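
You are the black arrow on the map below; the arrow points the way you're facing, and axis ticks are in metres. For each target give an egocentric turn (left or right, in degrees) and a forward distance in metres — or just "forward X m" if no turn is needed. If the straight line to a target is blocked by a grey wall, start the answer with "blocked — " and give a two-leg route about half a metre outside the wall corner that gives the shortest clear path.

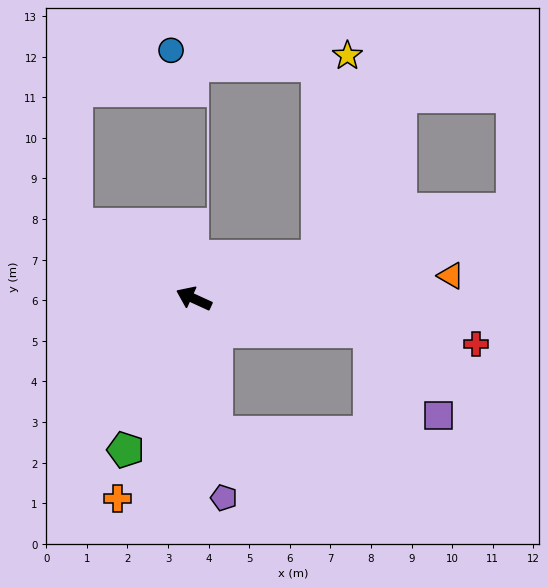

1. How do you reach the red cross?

turn right 164°, forward 7.0 m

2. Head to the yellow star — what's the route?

blocked — turn right 137°, forward 3.2 m, then turn left 63°, forward 5.0 m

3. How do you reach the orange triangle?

turn right 150°, forward 6.4 m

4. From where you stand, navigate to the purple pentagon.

turn left 123°, forward 5.0 m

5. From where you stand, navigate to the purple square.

blocked — turn right 166°, forward 4.4 m, then turn right 41°, forward 2.7 m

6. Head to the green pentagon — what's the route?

turn left 90°, forward 4.1 m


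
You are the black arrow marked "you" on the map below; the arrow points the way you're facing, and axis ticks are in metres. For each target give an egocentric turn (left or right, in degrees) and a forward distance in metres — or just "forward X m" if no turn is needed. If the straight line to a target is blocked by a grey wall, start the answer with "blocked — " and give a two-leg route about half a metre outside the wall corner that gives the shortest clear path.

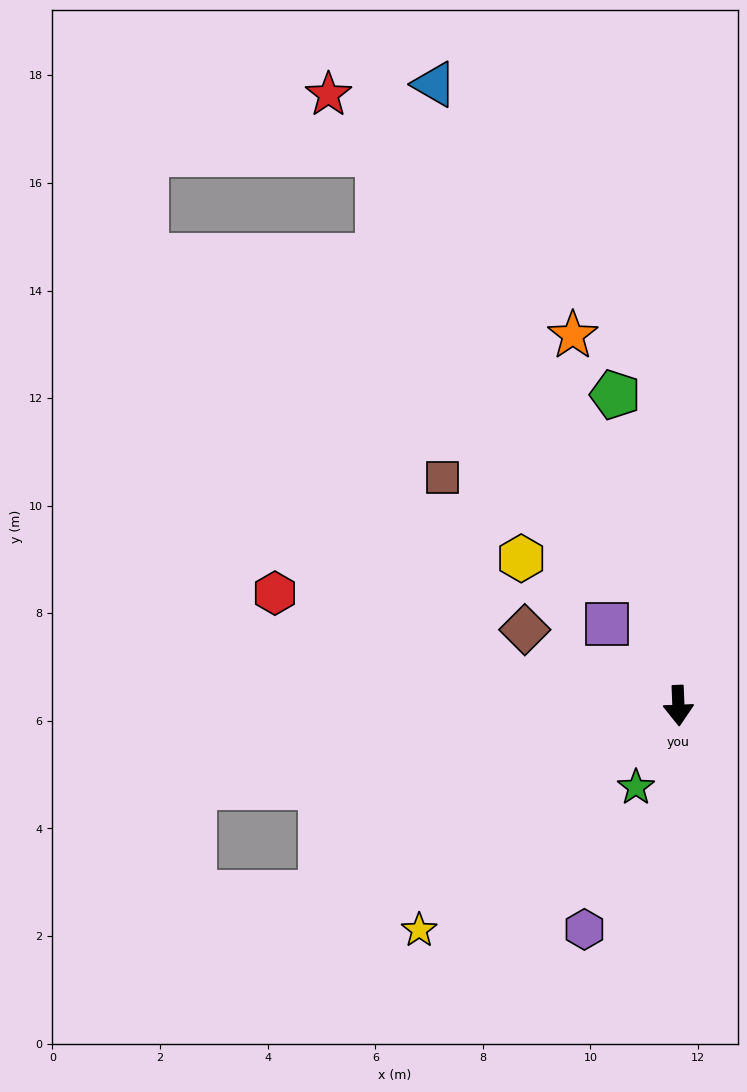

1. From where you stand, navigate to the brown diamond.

turn right 119°, forward 3.2 m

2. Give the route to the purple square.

turn right 141°, forward 2.0 m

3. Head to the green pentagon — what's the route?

turn right 171°, forward 5.9 m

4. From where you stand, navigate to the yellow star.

turn right 51°, forward 6.4 m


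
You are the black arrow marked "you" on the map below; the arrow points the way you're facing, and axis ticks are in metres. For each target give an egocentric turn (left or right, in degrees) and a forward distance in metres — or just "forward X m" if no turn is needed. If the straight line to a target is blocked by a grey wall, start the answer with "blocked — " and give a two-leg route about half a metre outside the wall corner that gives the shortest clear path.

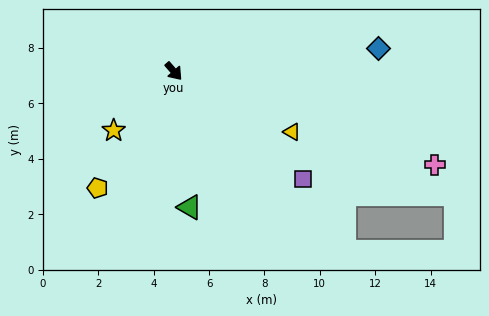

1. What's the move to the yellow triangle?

turn left 22°, forward 4.8 m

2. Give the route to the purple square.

turn left 9°, forward 6.1 m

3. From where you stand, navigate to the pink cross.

turn left 29°, forward 10.0 m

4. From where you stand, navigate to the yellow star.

turn right 86°, forward 3.0 m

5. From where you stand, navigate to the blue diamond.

turn left 55°, forward 7.4 m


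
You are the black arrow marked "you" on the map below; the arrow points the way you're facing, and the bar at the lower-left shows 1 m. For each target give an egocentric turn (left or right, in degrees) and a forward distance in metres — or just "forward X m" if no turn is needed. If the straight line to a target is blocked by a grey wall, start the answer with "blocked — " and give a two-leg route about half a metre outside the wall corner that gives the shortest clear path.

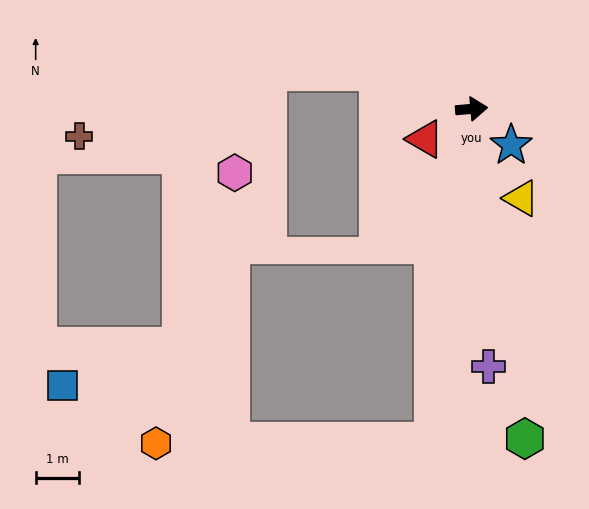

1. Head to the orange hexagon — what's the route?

blocked — turn right 102°, forward 7.6 m, then turn right 82°, forward 6.3 m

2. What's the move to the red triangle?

turn right 152°, forward 1.3 m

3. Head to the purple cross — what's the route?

turn right 91°, forward 5.9 m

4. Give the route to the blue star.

turn right 47°, forward 1.2 m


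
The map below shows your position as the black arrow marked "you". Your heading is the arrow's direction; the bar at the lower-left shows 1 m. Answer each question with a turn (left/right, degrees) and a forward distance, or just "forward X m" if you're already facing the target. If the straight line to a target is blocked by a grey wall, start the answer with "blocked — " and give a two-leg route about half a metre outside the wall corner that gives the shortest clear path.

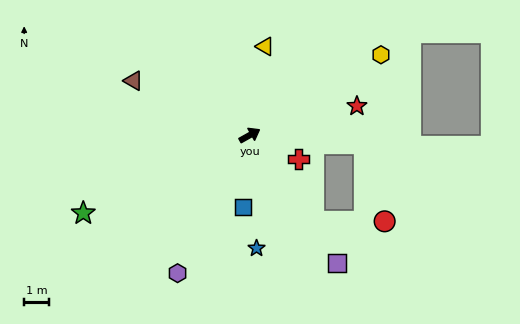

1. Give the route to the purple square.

turn right 85°, forward 6.1 m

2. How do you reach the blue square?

turn right 125°, forward 2.9 m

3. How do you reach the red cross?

turn right 55°, forward 2.2 m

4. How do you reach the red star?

turn right 14°, forward 4.4 m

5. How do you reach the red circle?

blocked — turn right 83°, forward 4.2 m, then turn left 54°, forward 2.8 m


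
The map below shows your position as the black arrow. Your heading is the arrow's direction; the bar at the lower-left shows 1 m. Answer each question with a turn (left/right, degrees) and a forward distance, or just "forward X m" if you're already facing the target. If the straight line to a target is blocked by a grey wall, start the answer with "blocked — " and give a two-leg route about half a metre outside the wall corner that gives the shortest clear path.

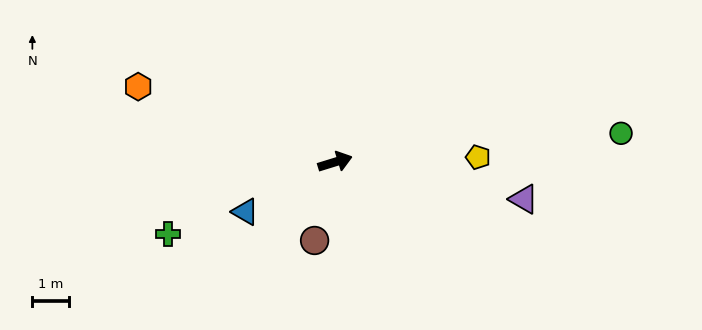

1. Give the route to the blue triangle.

turn right 168°, forward 2.8 m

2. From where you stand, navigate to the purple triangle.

turn right 28°, forward 5.3 m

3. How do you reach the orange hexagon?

turn left 142°, forward 5.8 m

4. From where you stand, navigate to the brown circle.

turn right 122°, forward 2.2 m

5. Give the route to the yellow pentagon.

turn right 15°, forward 3.9 m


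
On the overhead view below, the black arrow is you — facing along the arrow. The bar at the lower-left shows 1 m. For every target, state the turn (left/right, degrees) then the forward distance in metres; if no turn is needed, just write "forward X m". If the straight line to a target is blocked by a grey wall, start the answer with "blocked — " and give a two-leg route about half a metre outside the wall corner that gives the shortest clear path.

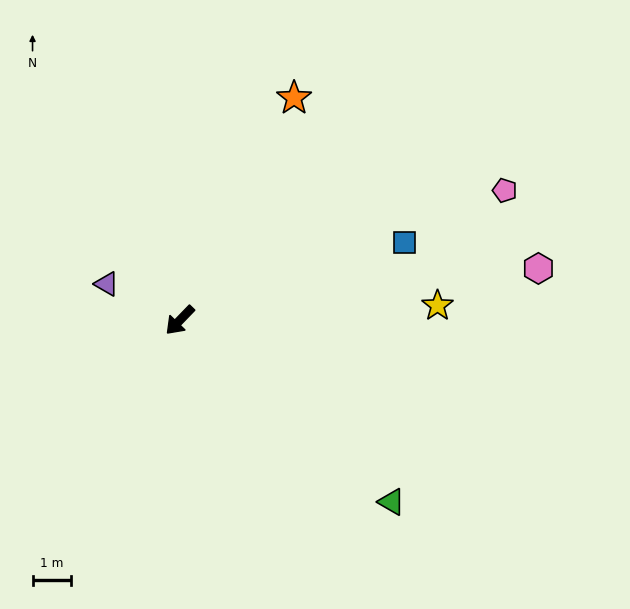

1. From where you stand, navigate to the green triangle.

turn left 93°, forward 7.3 m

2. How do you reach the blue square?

turn left 153°, forward 6.3 m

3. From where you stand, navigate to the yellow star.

turn left 137°, forward 6.8 m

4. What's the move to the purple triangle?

turn right 72°, forward 2.1 m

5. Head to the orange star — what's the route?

turn right 163°, forward 6.6 m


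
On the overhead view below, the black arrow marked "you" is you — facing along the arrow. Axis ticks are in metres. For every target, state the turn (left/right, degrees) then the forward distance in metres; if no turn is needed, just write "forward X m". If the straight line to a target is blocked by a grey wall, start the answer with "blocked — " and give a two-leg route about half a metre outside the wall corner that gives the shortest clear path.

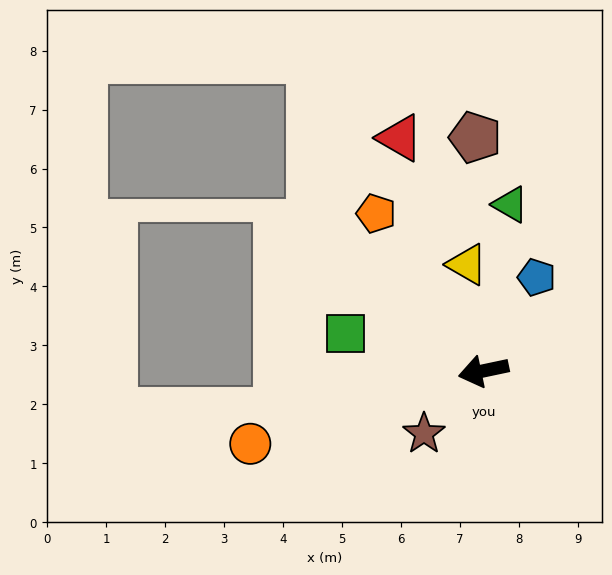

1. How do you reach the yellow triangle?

turn right 93°, forward 1.8 m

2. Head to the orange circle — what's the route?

turn left 5°, forward 4.1 m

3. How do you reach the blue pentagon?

turn right 132°, forward 1.8 m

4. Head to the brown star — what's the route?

turn left 35°, forward 1.5 m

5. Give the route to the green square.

turn right 27°, forward 2.4 m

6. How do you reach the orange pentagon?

turn right 68°, forward 3.2 m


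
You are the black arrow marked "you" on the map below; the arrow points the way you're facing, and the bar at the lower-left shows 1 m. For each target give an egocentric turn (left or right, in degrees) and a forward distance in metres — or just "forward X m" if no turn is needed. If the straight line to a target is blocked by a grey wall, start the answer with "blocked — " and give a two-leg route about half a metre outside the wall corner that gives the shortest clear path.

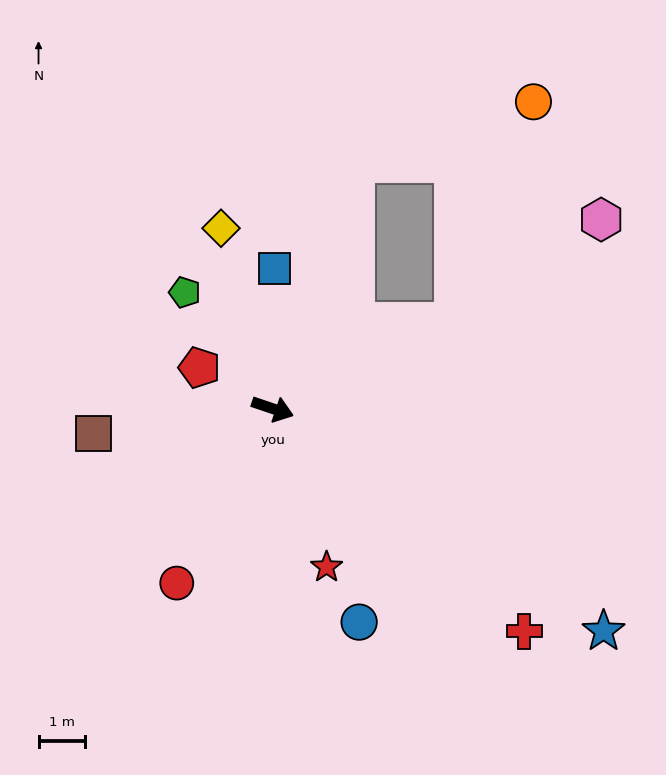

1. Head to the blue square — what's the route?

turn left 108°, forward 3.0 m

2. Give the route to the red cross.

turn right 23°, forward 7.3 m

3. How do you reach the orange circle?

blocked — turn left 44°, forward 4.3 m, then turn left 45°, forward 5.1 m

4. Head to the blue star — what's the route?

turn right 15°, forward 8.6 m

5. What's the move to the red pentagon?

turn left 169°, forward 1.8 m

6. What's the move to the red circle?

turn right 100°, forward 4.3 m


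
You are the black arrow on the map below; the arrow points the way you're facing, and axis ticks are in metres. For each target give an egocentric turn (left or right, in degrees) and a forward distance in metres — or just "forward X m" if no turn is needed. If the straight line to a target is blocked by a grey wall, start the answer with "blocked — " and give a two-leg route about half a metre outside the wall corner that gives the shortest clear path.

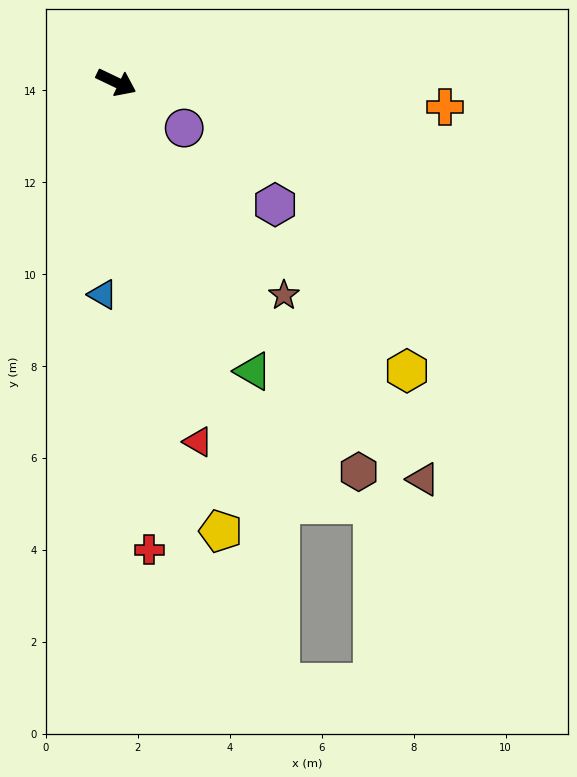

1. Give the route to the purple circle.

turn right 8°, forward 1.8 m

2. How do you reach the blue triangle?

turn right 68°, forward 4.6 m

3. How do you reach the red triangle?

turn right 52°, forward 8.0 m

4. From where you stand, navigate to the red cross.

turn right 60°, forward 10.2 m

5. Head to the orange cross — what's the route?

turn left 21°, forward 7.2 m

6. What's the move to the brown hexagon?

turn right 33°, forward 10.0 m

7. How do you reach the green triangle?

turn right 39°, forward 7.0 m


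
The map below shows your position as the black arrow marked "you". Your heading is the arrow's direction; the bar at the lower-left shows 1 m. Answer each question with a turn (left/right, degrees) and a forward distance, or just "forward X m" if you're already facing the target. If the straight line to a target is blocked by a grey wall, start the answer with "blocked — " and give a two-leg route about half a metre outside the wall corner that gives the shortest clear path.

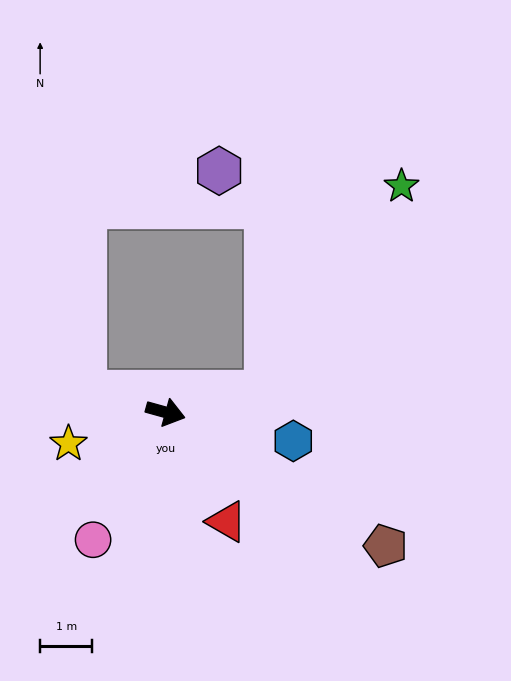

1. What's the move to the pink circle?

turn right 104°, forward 2.8 m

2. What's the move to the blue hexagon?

turn left 3°, forward 2.5 m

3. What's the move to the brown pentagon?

turn right 16°, forward 4.9 m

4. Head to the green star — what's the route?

blocked — turn left 27°, forward 2.0 m, then turn left 45°, forward 4.7 m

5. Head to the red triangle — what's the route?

turn right 45°, forward 2.4 m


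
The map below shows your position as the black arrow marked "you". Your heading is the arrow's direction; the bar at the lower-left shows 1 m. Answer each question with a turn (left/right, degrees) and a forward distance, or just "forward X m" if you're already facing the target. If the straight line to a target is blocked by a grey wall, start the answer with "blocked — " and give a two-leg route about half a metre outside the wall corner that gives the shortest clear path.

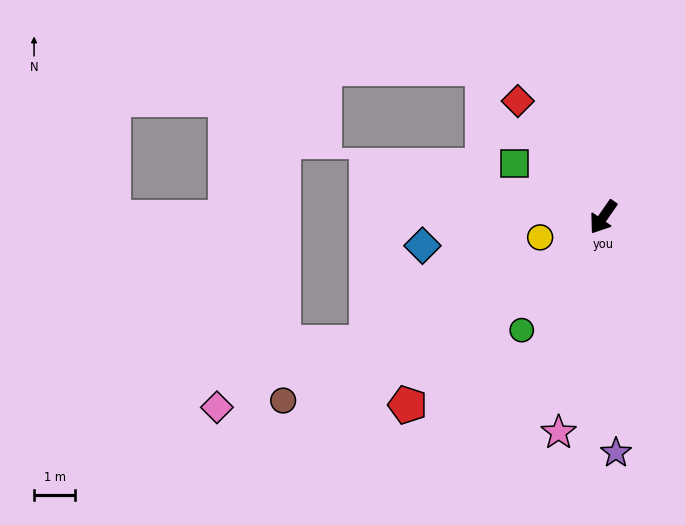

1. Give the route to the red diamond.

turn right 109°, forward 3.5 m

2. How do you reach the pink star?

turn left 23°, forward 5.3 m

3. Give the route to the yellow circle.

turn right 37°, forward 1.6 m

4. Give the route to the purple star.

turn left 38°, forward 5.7 m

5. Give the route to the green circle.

forward 3.4 m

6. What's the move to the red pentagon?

turn right 11°, forward 6.6 m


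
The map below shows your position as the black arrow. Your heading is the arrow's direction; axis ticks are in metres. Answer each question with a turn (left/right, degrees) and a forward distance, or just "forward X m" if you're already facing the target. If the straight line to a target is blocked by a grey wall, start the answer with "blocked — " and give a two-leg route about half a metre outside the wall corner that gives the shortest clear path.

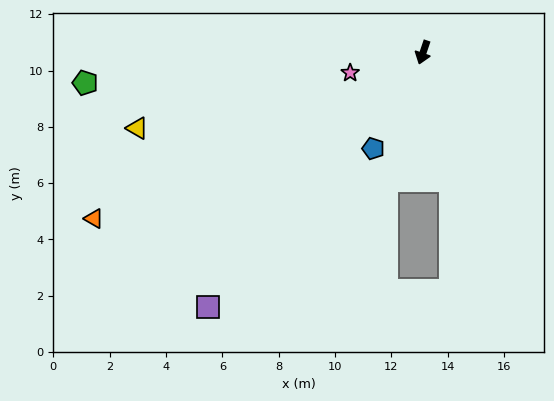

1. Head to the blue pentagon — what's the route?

turn right 9°, forward 3.8 m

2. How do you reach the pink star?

turn right 56°, forward 2.7 m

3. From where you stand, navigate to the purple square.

turn right 21°, forward 11.8 m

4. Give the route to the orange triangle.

turn right 45°, forward 13.1 m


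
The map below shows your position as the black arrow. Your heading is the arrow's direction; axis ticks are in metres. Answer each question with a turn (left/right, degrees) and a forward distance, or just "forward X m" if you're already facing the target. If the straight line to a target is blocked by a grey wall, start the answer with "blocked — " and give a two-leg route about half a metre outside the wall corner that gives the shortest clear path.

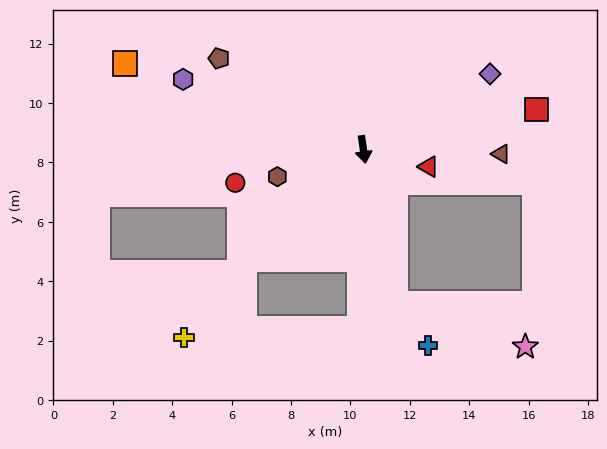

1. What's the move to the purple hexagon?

turn right 119°, forward 6.5 m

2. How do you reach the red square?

turn left 95°, forward 6.0 m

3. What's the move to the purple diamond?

turn left 113°, forward 5.0 m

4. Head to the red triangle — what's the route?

turn left 67°, forward 2.3 m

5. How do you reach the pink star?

blocked — turn left 4°, forward 5.3 m, then turn left 59°, forward 4.6 m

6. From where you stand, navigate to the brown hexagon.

turn right 81°, forward 3.0 m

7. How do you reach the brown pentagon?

turn right 130°, forward 5.7 m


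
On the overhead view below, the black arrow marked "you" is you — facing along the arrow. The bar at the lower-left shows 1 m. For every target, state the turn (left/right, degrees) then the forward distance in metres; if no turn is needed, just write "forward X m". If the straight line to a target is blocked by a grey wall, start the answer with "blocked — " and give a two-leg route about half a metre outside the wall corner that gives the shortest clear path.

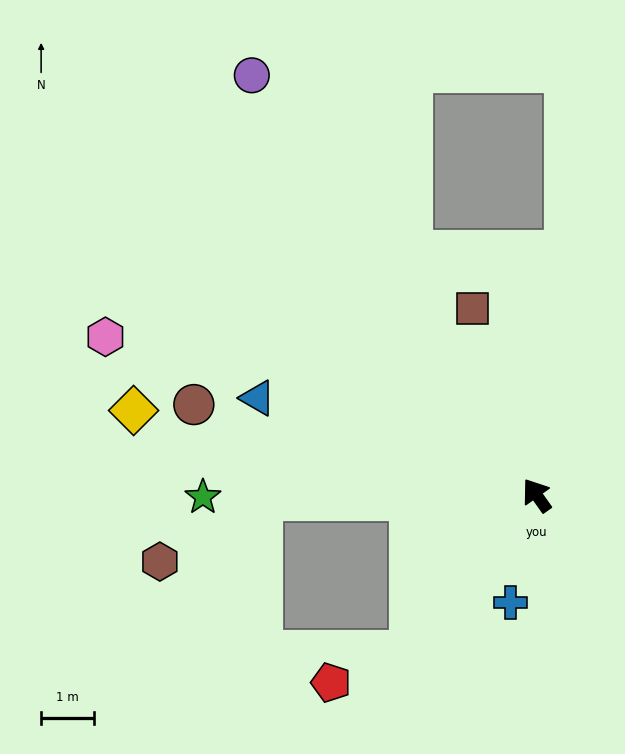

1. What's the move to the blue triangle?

turn left 36°, forward 5.6 m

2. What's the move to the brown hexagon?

blocked — turn left 55°, forward 5.2 m, then turn left 32°, forward 2.2 m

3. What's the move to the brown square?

turn right 16°, forward 3.7 m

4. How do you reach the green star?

turn left 55°, forward 6.3 m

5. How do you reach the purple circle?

forward 9.6 m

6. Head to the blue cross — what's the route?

turn left 131°, forward 2.1 m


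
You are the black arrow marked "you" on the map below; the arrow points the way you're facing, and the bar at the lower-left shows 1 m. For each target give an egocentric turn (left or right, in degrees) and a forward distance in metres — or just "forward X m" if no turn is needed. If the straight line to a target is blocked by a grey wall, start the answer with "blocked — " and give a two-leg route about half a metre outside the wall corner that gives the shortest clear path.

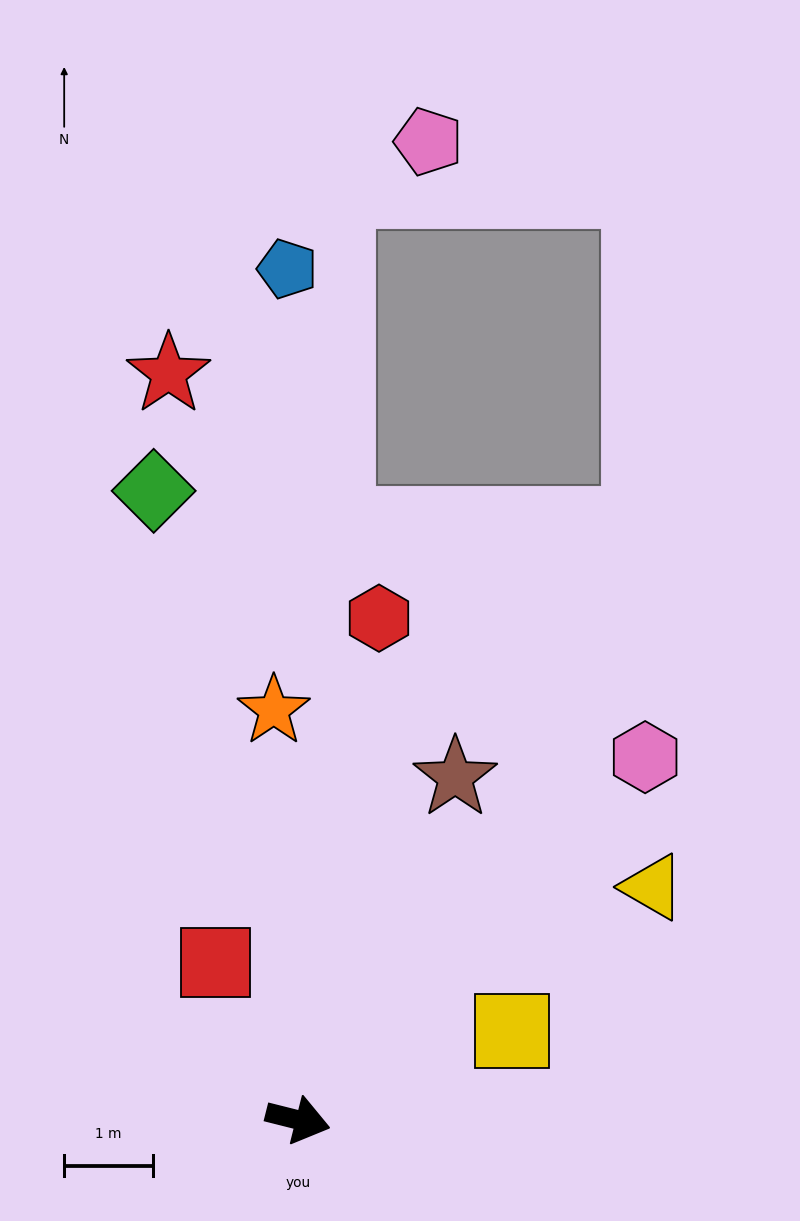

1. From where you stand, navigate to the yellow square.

turn left 37°, forward 2.6 m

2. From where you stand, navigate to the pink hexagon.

turn left 60°, forward 5.6 m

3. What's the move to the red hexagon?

turn left 95°, forward 5.7 m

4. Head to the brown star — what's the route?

turn left 79°, forward 4.2 m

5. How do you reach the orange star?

turn left 108°, forward 4.6 m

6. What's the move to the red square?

turn left 132°, forward 2.0 m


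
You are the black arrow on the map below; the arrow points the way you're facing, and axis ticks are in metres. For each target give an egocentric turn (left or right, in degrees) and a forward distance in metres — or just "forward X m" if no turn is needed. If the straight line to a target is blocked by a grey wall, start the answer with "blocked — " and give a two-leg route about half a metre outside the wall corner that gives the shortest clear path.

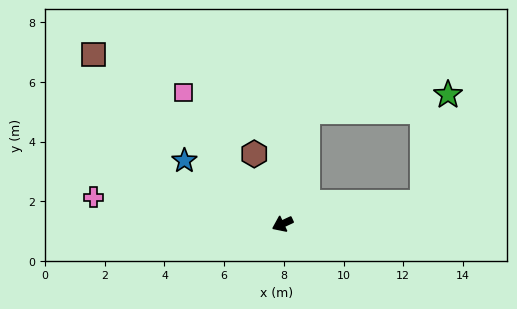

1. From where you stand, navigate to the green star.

blocked — turn left 164°, forward 4.7 m, then turn left 68°, forward 3.7 m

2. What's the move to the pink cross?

turn right 33°, forward 6.4 m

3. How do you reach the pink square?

turn right 78°, forward 5.5 m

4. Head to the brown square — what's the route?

turn right 67°, forward 8.5 m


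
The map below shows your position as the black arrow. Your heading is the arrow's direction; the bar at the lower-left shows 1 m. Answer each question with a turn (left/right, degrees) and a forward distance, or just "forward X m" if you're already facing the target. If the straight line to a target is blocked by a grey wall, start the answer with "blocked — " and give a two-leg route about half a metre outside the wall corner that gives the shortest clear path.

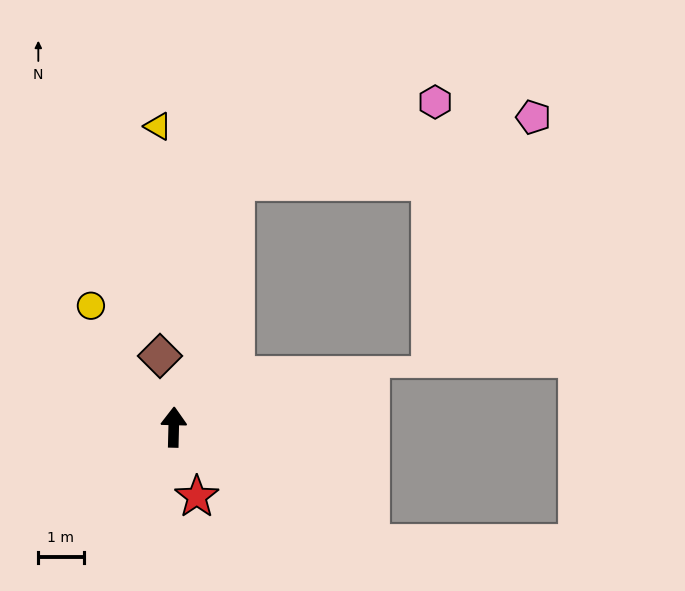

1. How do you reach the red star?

turn right 160°, forward 1.6 m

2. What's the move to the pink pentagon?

blocked — turn right 13°, forward 5.6 m, then turn right 63°, forward 6.7 m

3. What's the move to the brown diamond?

turn left 12°, forward 1.6 m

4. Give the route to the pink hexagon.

blocked — turn right 13°, forward 5.6 m, then turn right 54°, forward 4.8 m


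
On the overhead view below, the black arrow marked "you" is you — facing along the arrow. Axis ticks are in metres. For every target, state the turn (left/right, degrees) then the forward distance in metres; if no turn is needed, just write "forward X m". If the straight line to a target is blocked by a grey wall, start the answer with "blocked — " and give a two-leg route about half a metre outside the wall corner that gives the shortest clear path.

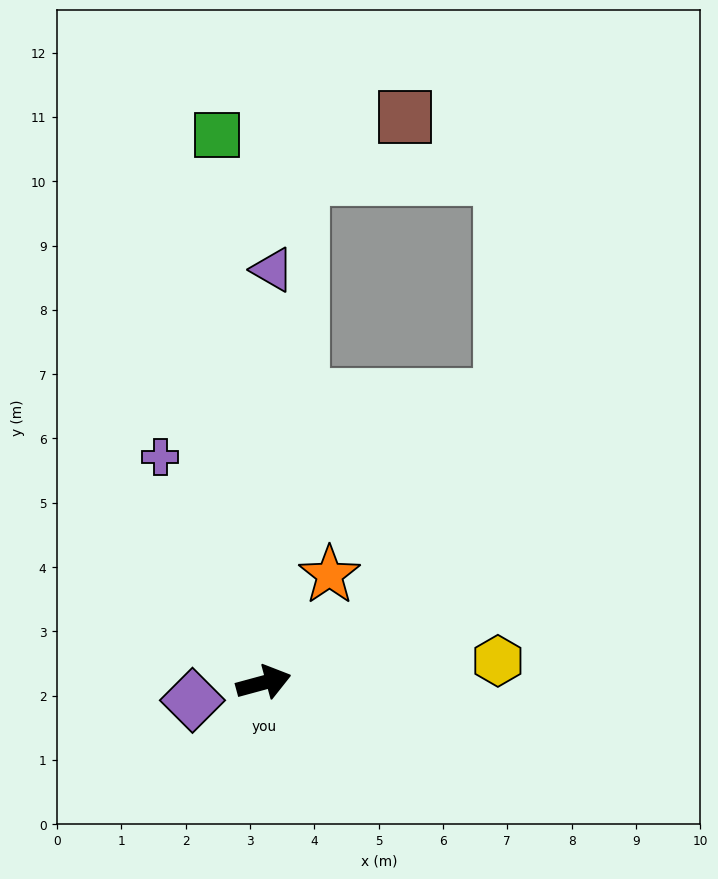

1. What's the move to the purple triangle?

turn left 74°, forward 6.4 m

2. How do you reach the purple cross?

turn left 99°, forward 3.9 m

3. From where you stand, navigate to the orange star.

turn left 43°, forward 2.0 m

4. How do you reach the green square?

turn left 80°, forward 8.5 m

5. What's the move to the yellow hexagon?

turn right 10°, forward 3.7 m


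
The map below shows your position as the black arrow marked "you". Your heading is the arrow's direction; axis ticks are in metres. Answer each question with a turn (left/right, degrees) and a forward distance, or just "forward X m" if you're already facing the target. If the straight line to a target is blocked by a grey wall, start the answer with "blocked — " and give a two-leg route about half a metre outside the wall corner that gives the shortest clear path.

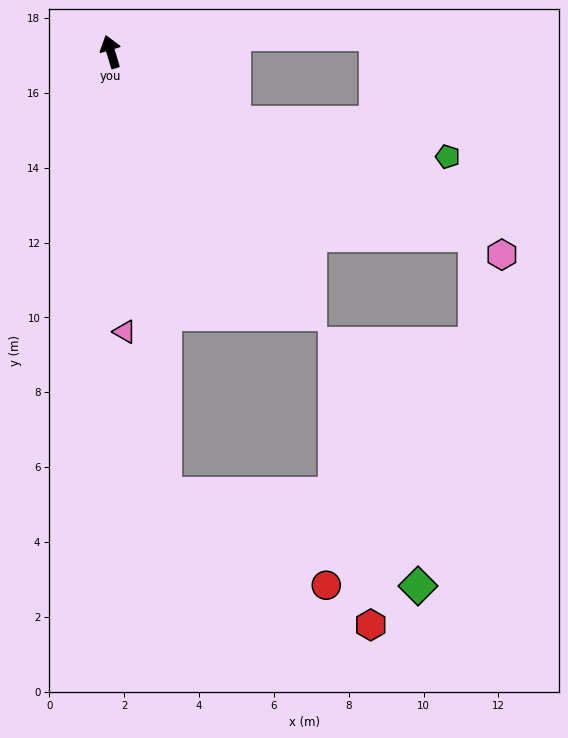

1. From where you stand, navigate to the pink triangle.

turn left 166°, forward 7.5 m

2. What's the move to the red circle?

blocked — turn left 170°, forward 11.9 m, then turn left 53°, forward 4.9 m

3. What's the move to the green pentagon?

blocked — turn right 136°, forward 3.8 m, then turn left 20°, forward 5.8 m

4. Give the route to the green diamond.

blocked — turn left 170°, forward 11.9 m, then turn left 63°, forward 7.2 m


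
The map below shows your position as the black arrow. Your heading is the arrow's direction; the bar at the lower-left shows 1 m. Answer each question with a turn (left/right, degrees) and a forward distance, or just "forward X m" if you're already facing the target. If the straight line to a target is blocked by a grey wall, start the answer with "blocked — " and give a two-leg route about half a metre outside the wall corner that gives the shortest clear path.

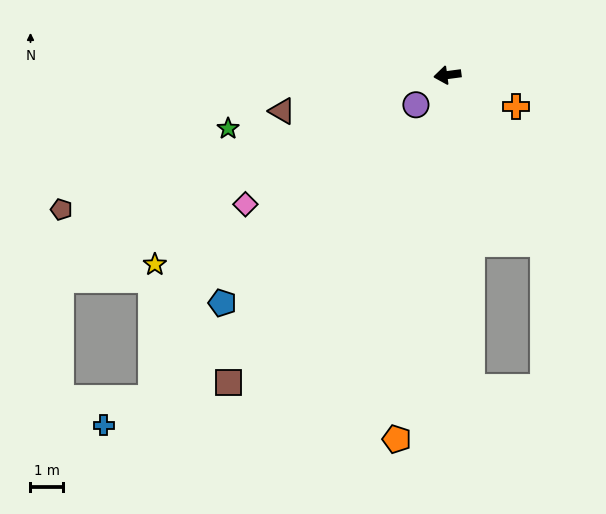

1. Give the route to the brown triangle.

turn left 5°, forward 5.2 m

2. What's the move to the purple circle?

turn left 36°, forward 1.3 m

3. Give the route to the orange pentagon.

turn left 75°, forward 11.2 m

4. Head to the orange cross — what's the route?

turn left 148°, forward 2.3 m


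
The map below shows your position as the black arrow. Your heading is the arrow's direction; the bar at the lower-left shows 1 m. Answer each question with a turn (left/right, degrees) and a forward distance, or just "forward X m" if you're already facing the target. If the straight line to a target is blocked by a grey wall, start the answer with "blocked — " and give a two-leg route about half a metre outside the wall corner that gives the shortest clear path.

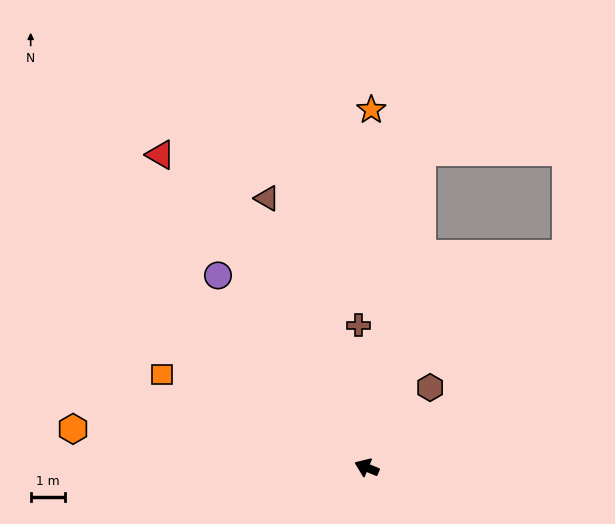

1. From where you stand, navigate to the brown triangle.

turn right 47°, forward 8.3 m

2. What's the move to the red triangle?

turn right 34°, forward 10.8 m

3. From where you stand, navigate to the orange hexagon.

turn left 15°, forward 8.5 m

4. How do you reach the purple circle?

turn right 30°, forward 7.0 m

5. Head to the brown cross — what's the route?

turn right 64°, forward 4.1 m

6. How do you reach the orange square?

forward 6.5 m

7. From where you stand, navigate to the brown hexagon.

turn right 106°, forward 2.9 m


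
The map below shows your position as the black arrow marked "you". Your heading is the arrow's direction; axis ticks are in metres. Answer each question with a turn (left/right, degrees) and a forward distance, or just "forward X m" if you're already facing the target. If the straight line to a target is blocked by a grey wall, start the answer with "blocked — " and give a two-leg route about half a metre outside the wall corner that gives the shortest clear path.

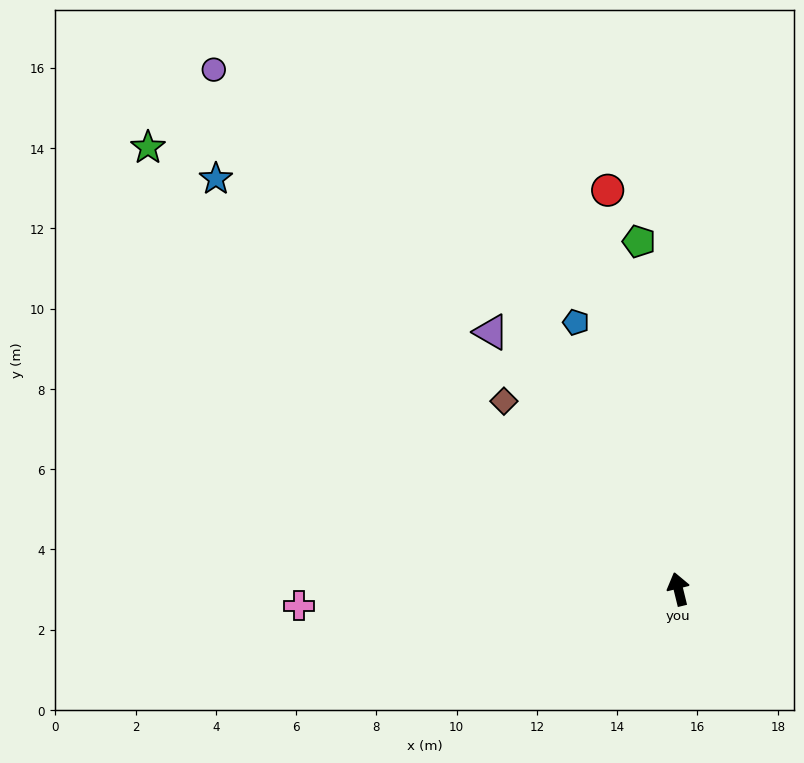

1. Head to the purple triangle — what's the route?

turn left 22°, forward 7.9 m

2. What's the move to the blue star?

turn left 35°, forward 15.4 m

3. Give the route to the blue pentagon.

turn left 7°, forward 7.1 m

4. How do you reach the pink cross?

turn left 79°, forward 9.5 m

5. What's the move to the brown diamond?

turn left 29°, forward 6.4 m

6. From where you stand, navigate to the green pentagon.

turn right 7°, forward 8.7 m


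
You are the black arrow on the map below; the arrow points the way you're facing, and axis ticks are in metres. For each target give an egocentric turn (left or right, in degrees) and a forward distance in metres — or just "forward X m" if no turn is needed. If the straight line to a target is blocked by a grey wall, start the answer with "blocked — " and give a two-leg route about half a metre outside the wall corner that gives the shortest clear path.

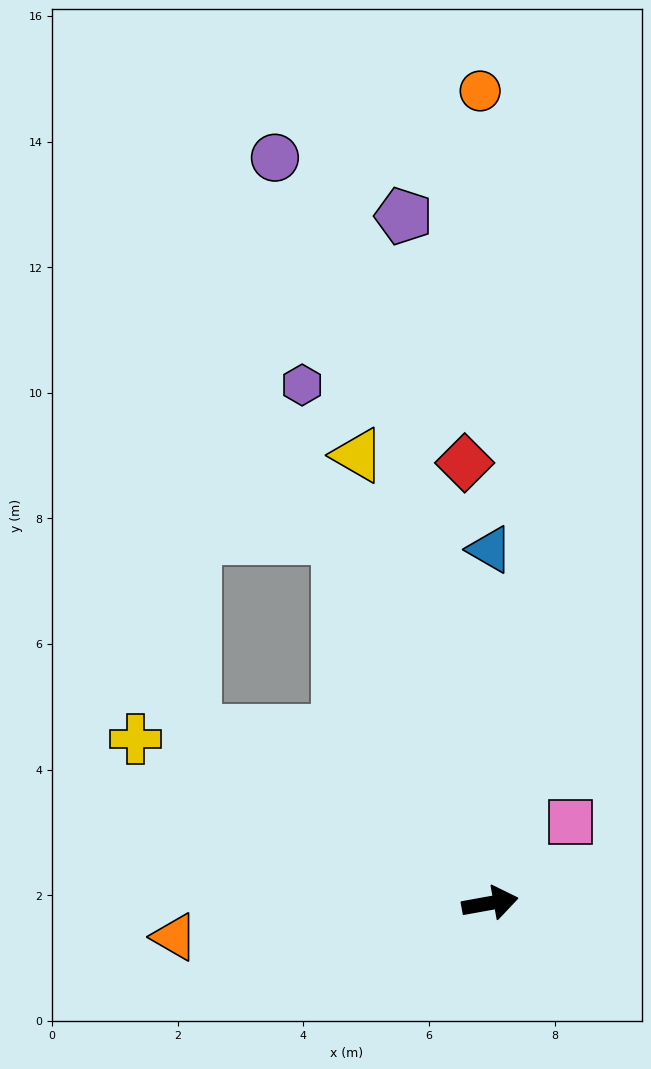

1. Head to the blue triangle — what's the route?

turn left 80°, forward 5.6 m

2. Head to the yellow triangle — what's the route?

turn left 96°, forward 7.4 m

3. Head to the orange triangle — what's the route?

turn left 176°, forward 5.1 m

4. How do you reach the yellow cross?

turn left 145°, forward 6.2 m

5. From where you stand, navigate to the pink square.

turn left 35°, forward 1.8 m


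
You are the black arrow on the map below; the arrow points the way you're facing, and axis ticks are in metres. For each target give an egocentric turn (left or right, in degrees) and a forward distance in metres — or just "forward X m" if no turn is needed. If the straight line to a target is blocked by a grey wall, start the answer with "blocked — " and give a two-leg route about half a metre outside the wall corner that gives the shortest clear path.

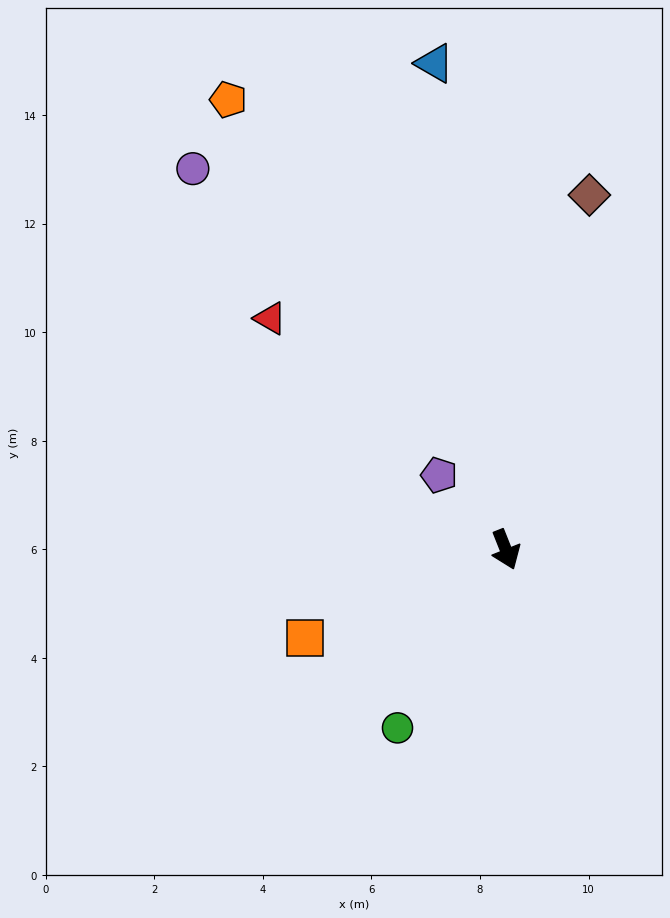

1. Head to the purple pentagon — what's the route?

turn right 160°, forward 1.8 m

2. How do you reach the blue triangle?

turn left 167°, forward 9.1 m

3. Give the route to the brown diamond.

turn left 145°, forward 6.7 m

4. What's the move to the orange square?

turn right 88°, forward 4.0 m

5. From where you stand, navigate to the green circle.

turn right 53°, forward 3.8 m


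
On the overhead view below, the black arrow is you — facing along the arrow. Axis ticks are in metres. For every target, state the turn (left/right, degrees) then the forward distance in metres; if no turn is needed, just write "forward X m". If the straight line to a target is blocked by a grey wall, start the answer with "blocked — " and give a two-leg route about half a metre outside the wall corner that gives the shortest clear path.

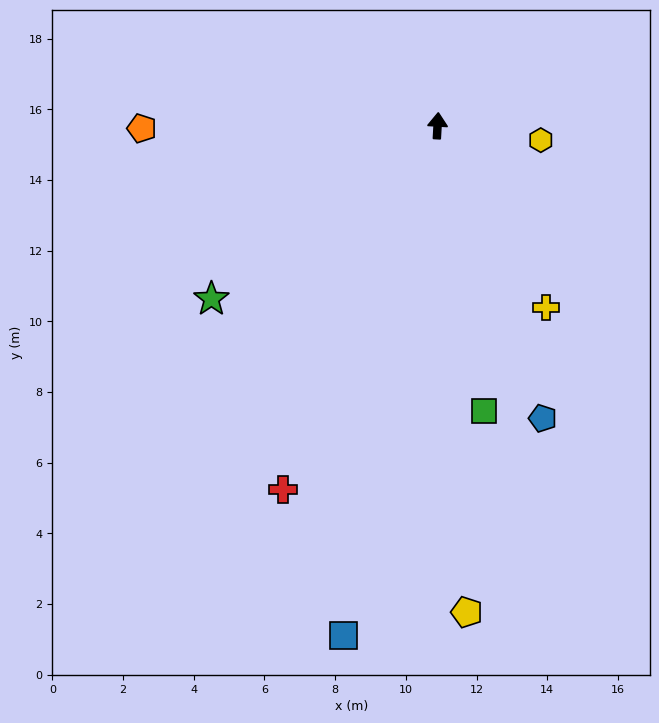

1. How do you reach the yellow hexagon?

turn right 95°, forward 2.9 m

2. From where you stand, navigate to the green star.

turn left 131°, forward 8.1 m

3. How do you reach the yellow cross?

turn right 146°, forward 6.0 m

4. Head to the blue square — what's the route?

turn left 173°, forward 14.7 m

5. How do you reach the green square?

turn right 167°, forward 8.2 m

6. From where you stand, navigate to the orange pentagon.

turn left 94°, forward 8.4 m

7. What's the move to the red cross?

turn left 160°, forward 11.2 m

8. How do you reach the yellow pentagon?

turn right 173°, forward 13.8 m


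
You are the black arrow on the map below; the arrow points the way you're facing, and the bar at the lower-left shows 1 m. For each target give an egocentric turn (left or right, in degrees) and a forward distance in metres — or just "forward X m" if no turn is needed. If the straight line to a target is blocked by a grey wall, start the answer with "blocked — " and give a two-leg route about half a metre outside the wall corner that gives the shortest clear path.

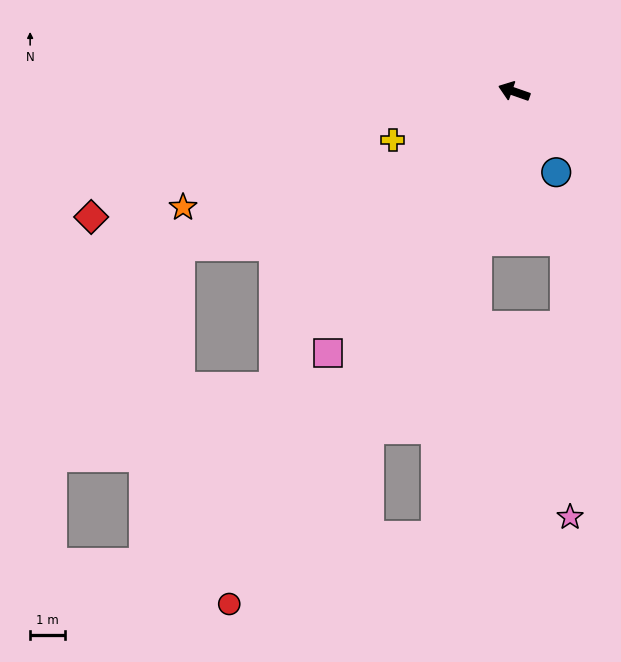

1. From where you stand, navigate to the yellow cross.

turn left 41°, forward 3.8 m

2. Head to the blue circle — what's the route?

turn left 137°, forward 2.6 m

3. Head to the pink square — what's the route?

turn left 74°, forward 9.3 m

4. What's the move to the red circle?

turn left 80°, forward 17.0 m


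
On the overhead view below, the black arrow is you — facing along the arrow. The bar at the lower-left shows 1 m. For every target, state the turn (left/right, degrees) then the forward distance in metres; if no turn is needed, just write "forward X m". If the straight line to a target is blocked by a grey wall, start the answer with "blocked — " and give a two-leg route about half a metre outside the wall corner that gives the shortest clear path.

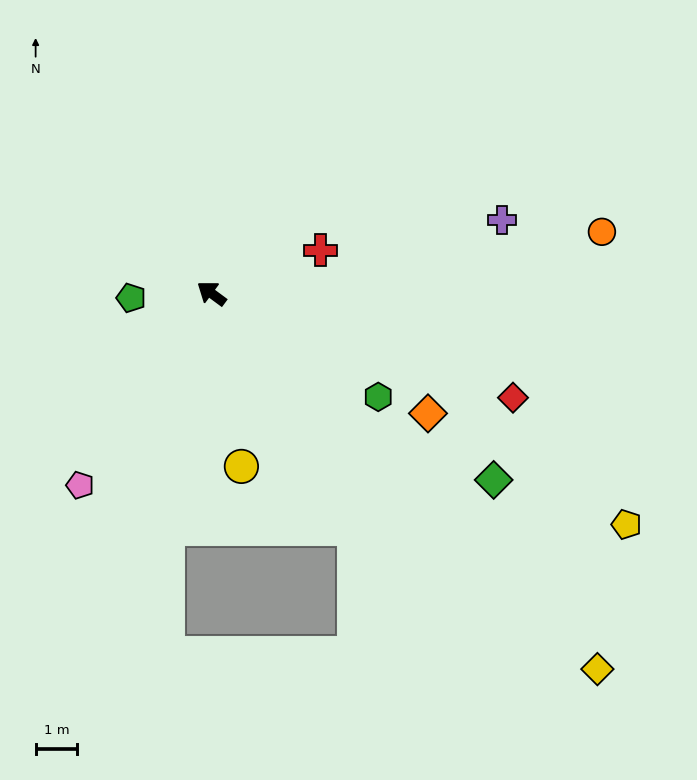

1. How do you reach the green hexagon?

turn right 175°, forward 4.7 m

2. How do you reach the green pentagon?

turn left 40°, forward 1.9 m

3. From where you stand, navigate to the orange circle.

turn right 135°, forward 9.5 m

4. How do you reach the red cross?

turn right 122°, forward 2.8 m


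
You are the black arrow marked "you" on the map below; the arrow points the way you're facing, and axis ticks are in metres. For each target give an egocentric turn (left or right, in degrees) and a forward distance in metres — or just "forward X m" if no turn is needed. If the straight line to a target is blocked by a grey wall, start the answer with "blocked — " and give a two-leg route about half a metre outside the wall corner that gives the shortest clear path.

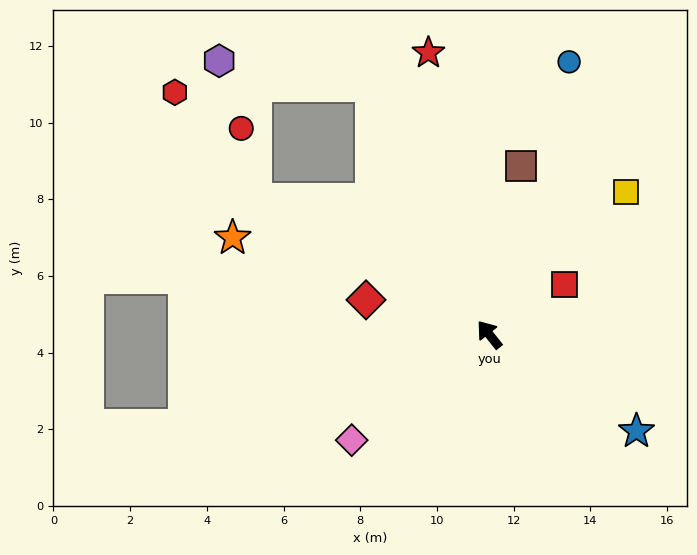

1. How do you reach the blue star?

turn right 162°, forward 4.6 m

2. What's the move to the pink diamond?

turn left 89°, forward 4.5 m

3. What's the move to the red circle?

blocked — turn left 21°, forward 7.0 m, then turn right 48°, forward 1.9 m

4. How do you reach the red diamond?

turn left 36°, forward 3.3 m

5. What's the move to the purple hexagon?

blocked — turn right 13°, forward 7.2 m, then turn left 55°, forward 4.0 m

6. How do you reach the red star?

turn right 26°, forward 7.5 m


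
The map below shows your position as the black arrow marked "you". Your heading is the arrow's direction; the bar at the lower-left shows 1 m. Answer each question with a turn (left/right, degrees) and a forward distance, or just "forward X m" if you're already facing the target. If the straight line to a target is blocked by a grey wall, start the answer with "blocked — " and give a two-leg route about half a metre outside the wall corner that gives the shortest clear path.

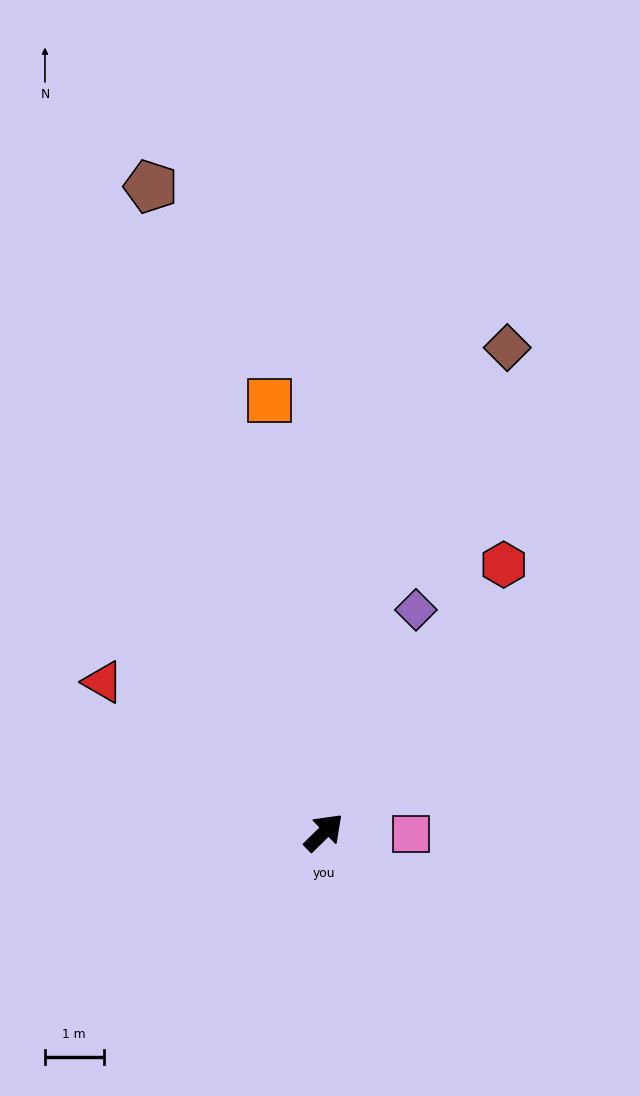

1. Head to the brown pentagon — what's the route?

turn left 61°, forward 11.4 m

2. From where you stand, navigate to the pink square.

turn right 45°, forward 1.5 m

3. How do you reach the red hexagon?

turn left 12°, forward 5.5 m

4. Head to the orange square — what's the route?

turn left 53°, forward 7.4 m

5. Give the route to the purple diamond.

turn left 23°, forward 4.1 m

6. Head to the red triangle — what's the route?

turn left 101°, forward 4.6 m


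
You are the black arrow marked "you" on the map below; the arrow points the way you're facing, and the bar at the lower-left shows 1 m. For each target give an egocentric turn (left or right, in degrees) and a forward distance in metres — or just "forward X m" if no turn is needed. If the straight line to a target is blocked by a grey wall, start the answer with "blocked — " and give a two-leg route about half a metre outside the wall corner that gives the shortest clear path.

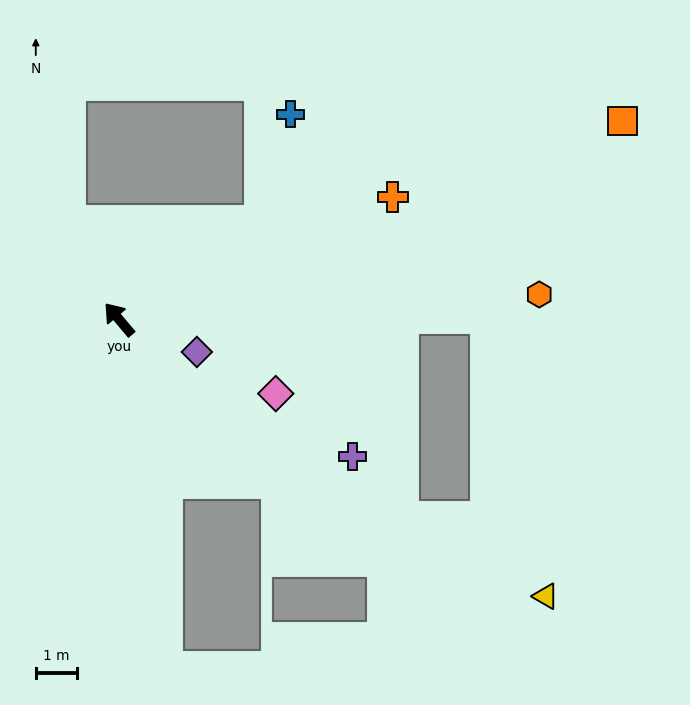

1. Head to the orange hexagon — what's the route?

turn right 127°, forward 10.2 m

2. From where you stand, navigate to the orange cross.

turn right 106°, forward 7.2 m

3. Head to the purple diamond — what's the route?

turn right 153°, forward 2.0 m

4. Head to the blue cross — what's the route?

blocked — turn right 96°, forward 4.2 m, then turn left 41°, forward 2.7 m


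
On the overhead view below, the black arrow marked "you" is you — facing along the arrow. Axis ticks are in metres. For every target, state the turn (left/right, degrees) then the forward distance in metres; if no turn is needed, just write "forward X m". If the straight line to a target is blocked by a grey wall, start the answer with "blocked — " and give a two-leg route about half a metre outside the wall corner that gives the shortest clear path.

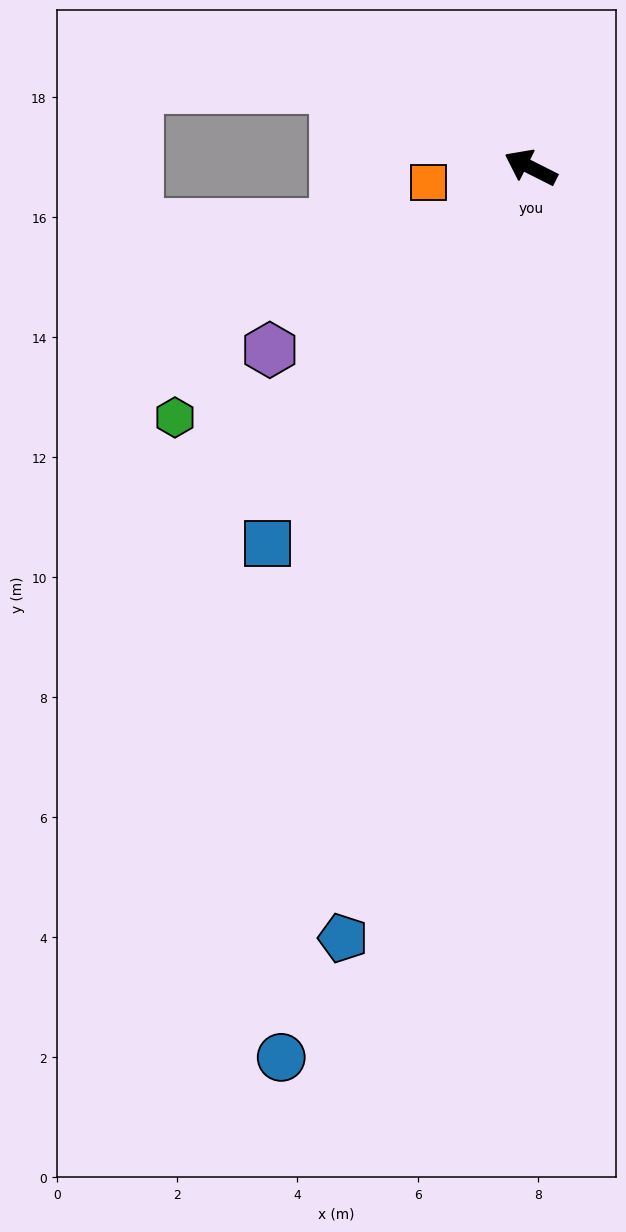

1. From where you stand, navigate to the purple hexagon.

turn left 62°, forward 5.3 m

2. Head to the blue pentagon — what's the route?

turn left 103°, forward 13.2 m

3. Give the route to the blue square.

turn left 82°, forward 7.6 m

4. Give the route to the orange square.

turn left 35°, forward 1.7 m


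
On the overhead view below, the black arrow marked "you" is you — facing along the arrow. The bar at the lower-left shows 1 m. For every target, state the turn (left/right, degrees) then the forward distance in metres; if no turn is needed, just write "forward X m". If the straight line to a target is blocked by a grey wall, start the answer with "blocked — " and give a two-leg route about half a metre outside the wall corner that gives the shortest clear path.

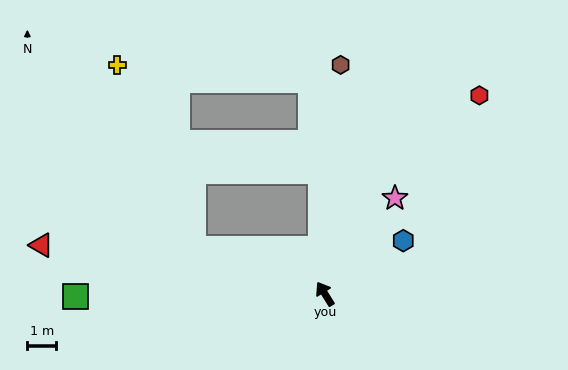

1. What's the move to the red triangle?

turn left 48°, forward 10.0 m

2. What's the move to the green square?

turn left 59°, forward 8.7 m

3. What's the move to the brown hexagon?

turn right 36°, forward 8.0 m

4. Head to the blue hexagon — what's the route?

turn right 88°, forward 3.3 m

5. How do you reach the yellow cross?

blocked — turn left 39°, forward 4.8 m, then turn right 48°, forward 6.9 m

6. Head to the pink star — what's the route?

turn right 68°, forward 4.1 m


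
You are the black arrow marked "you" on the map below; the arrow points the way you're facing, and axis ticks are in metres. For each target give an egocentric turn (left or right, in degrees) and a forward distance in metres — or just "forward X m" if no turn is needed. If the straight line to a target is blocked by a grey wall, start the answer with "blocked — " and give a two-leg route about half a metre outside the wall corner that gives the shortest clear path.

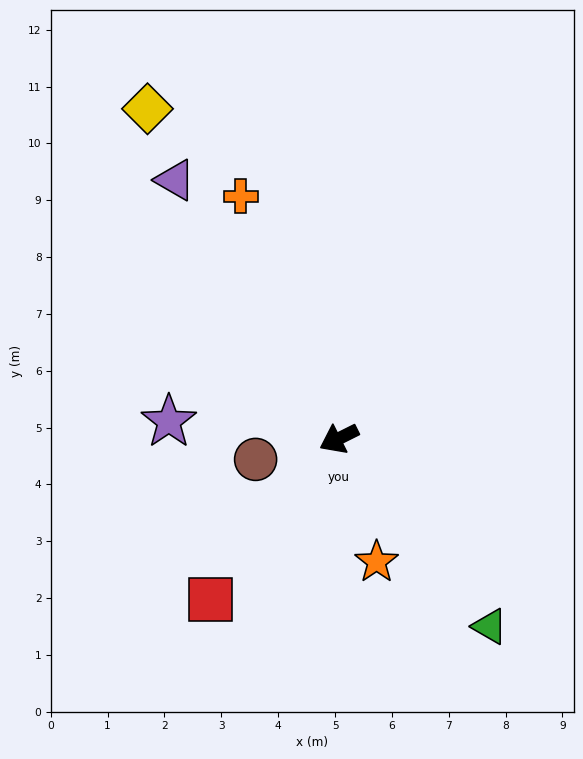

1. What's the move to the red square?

turn left 25°, forward 3.6 m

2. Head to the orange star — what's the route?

turn left 80°, forward 2.3 m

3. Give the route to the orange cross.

turn right 94°, forward 4.6 m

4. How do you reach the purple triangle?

turn right 84°, forward 5.4 m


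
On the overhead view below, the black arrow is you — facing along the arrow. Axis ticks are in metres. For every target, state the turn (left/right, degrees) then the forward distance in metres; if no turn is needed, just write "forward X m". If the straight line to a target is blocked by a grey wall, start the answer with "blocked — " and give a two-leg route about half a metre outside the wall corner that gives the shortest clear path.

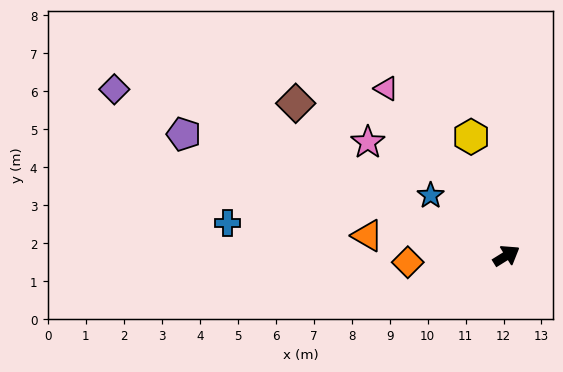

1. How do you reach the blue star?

turn left 110°, forward 2.5 m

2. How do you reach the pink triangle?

turn left 94°, forward 5.4 m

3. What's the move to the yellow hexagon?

turn left 75°, forward 3.3 m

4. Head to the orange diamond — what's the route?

turn left 152°, forward 2.6 m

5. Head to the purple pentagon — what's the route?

turn left 127°, forward 9.1 m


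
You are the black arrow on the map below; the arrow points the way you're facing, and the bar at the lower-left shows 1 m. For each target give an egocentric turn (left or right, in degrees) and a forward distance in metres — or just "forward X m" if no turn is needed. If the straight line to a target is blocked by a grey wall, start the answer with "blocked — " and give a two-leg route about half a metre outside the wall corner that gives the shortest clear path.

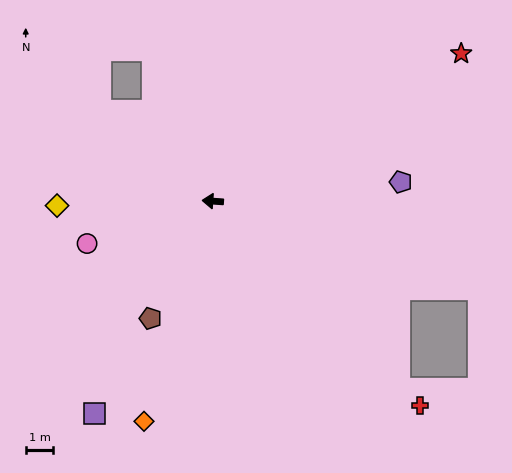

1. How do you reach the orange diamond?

turn left 77°, forward 8.3 m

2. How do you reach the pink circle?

turn left 23°, forward 4.8 m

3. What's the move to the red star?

turn right 145°, forward 10.4 m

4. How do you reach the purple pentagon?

turn right 170°, forward 6.8 m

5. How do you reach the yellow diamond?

turn left 6°, forward 5.6 m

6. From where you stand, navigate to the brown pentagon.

turn left 66°, forward 4.8 m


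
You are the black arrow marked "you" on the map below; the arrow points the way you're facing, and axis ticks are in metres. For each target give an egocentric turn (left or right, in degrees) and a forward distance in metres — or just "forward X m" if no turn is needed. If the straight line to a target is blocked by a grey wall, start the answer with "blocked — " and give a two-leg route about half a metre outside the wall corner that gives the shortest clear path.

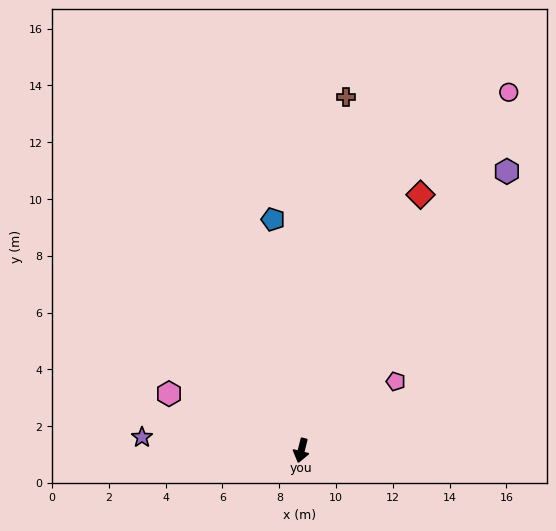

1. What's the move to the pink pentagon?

turn left 140°, forward 4.1 m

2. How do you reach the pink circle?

turn left 164°, forward 14.6 m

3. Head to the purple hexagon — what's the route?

turn left 158°, forward 12.2 m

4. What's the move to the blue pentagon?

turn right 159°, forward 8.2 m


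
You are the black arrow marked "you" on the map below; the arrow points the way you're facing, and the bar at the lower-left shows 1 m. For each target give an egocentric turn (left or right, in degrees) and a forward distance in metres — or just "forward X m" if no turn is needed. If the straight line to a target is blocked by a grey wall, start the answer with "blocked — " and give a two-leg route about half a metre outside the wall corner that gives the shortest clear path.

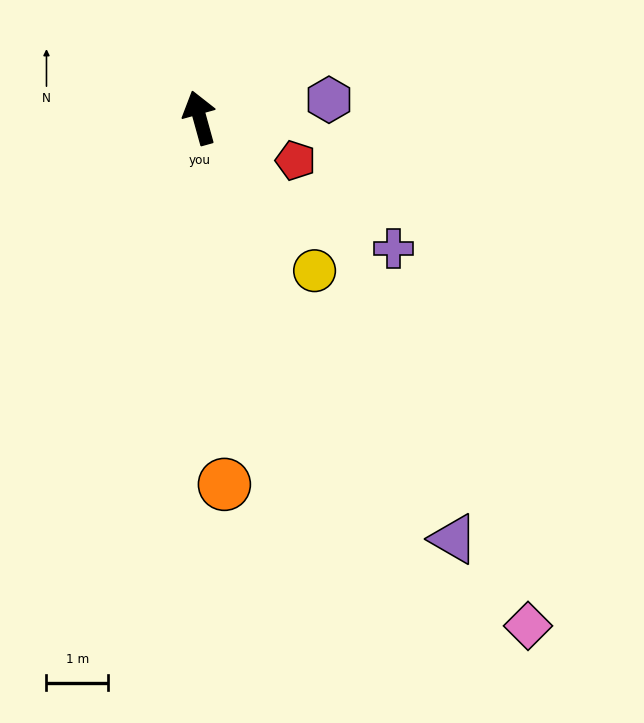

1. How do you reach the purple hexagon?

turn right 98°, forward 2.1 m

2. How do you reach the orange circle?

turn left 168°, forward 6.0 m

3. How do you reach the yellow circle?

turn right 159°, forward 3.1 m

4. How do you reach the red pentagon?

turn right 130°, forward 1.7 m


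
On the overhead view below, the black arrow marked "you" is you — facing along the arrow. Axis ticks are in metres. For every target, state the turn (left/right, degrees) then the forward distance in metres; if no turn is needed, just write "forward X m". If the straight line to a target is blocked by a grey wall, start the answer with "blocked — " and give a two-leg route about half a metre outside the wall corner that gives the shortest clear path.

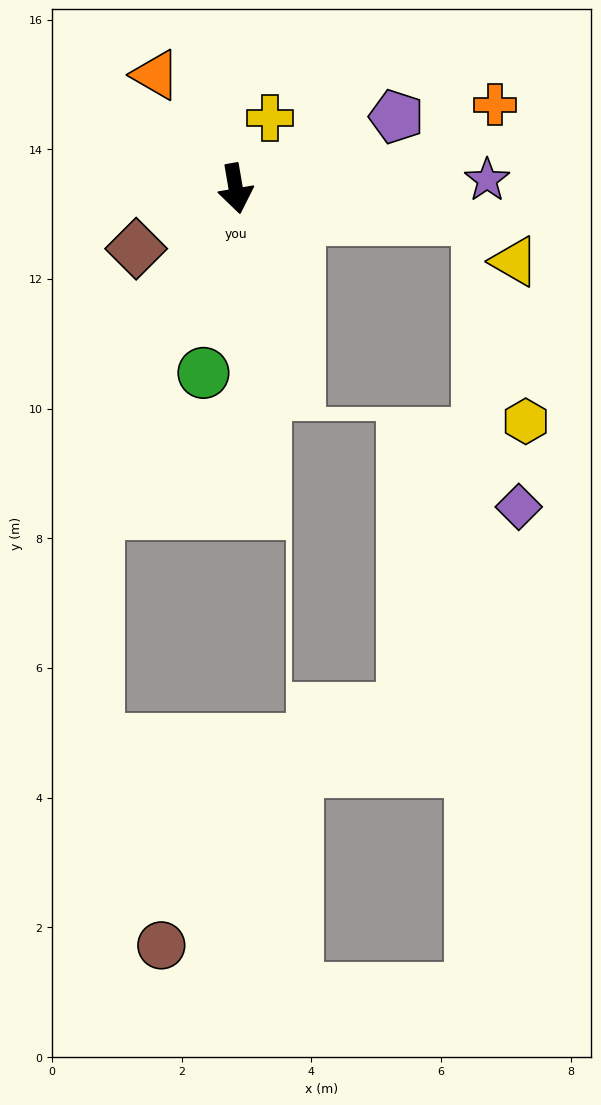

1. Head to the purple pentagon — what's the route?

turn left 104°, forward 2.7 m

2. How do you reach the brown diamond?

turn right 69°, forward 1.8 m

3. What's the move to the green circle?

turn right 20°, forward 2.9 m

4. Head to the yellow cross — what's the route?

turn left 145°, forward 1.2 m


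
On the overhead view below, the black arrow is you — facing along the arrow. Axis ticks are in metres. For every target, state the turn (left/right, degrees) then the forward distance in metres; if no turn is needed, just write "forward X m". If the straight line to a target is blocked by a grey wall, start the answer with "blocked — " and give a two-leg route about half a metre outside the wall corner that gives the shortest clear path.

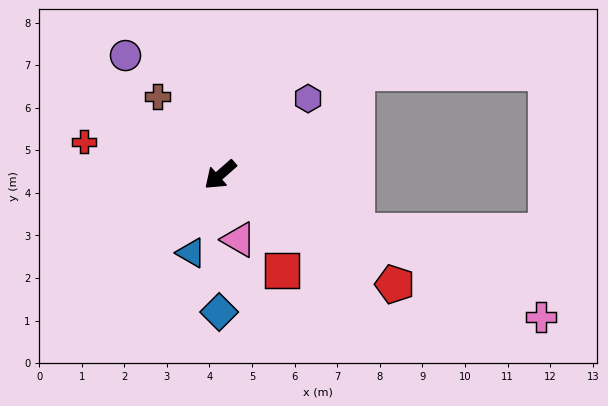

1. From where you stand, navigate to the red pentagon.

turn left 107°, forward 4.8 m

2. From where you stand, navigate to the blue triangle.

turn left 28°, forward 2.0 m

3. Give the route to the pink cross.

turn left 115°, forward 8.2 m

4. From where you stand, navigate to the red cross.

turn right 55°, forward 3.3 m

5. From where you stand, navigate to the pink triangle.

turn left 65°, forward 1.6 m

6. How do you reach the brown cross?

turn right 93°, forward 2.4 m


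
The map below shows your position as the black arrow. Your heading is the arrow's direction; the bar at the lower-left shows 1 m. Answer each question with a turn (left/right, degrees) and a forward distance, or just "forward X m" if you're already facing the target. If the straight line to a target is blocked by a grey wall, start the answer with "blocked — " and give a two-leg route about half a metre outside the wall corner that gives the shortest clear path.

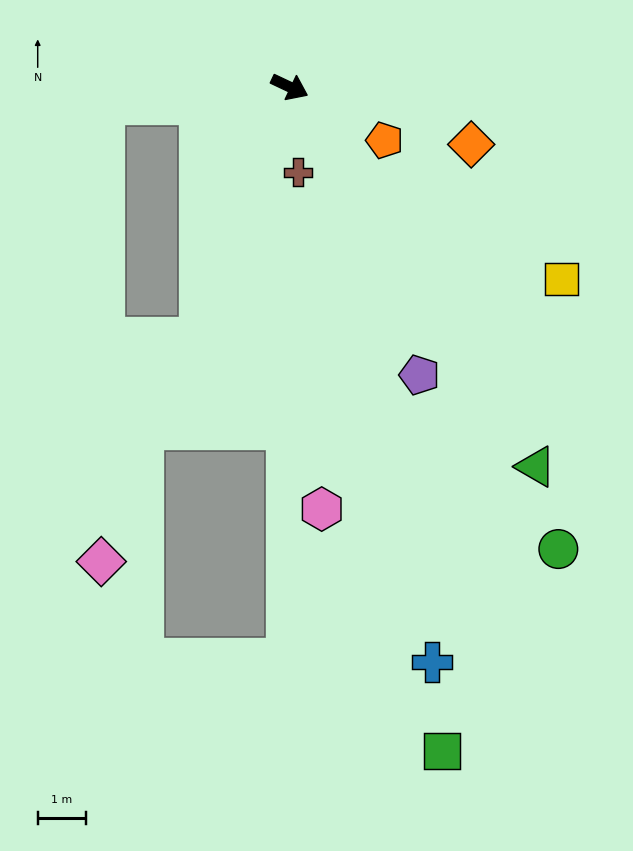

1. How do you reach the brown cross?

turn right 59°, forward 1.8 m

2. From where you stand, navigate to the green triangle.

turn right 32°, forward 9.4 m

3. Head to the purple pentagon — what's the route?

turn right 40°, forward 6.6 m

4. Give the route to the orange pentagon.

turn right 4°, forward 2.3 m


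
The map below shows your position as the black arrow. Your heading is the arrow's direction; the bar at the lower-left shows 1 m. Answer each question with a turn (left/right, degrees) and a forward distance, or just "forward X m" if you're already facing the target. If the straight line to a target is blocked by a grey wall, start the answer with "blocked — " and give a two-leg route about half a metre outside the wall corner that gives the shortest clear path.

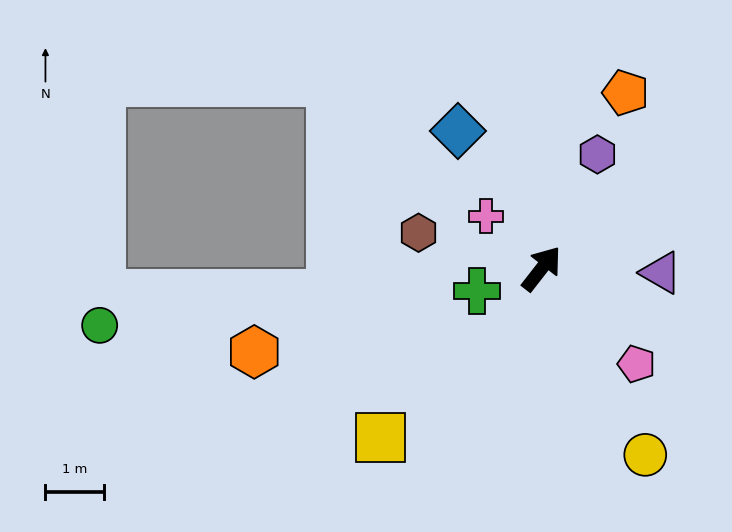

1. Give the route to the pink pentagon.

turn right 97°, forward 2.3 m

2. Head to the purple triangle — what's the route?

turn right 54°, forward 2.1 m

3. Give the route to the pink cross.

turn left 85°, forward 1.3 m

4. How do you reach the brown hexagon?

turn left 112°, forward 2.2 m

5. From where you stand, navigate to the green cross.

turn left 147°, forward 1.2 m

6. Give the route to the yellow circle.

turn right 113°, forward 3.7 m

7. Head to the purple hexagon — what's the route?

turn left 12°, forward 2.2 m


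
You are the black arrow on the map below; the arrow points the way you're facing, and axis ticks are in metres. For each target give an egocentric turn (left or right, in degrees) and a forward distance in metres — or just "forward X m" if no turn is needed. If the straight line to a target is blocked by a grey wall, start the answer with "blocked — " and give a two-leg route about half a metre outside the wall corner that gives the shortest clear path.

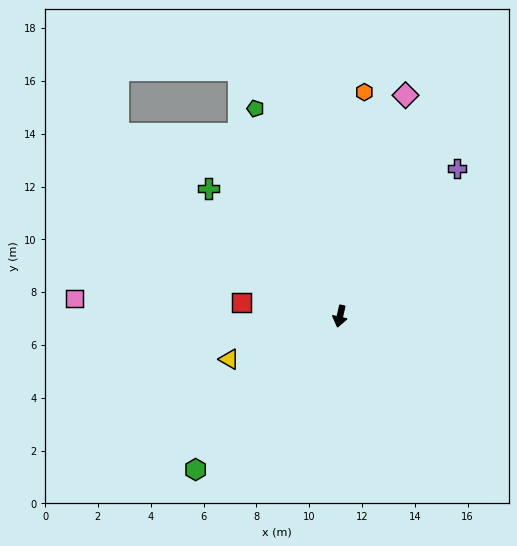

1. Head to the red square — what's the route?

turn right 85°, forward 3.8 m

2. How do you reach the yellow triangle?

turn right 56°, forward 4.5 m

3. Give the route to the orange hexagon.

turn right 174°, forward 8.5 m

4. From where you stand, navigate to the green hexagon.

turn right 31°, forward 8.0 m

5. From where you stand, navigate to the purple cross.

turn left 154°, forward 7.1 m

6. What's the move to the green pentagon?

turn right 145°, forward 8.5 m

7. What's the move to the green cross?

turn right 122°, forward 6.9 m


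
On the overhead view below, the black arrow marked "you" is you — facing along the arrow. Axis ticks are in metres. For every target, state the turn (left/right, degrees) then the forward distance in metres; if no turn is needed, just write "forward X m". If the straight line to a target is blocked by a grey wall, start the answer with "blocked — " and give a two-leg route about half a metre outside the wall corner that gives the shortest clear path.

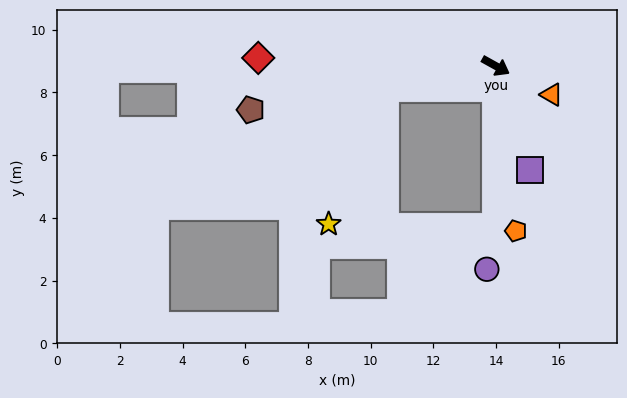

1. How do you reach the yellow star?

blocked — turn right 139°, forward 3.6 m, then turn left 55°, forward 4.7 m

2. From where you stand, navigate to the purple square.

turn right 43°, forward 3.5 m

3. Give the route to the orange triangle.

forward 2.0 m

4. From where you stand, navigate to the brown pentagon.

turn right 141°, forward 7.9 m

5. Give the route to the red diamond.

turn right 153°, forward 7.6 m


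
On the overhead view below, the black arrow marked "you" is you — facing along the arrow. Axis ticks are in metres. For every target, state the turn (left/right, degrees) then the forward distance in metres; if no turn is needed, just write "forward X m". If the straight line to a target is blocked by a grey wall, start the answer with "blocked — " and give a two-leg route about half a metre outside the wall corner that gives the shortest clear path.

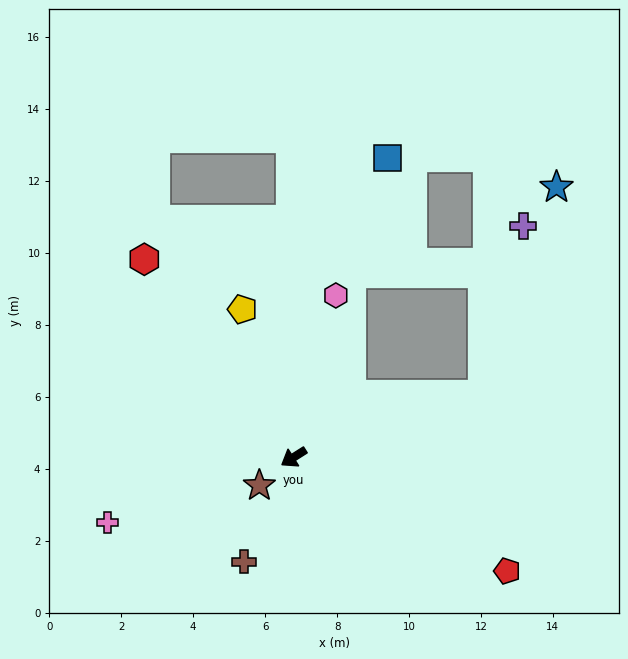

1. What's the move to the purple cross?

blocked — turn left 166°, forward 5.6 m, then turn left 58°, forward 4.8 m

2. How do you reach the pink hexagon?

turn right 137°, forward 4.7 m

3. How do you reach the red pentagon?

turn left 120°, forward 6.7 m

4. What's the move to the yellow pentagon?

turn right 103°, forward 4.4 m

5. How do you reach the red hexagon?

turn right 85°, forward 6.9 m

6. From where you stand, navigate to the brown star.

turn left 7°, forward 1.2 m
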